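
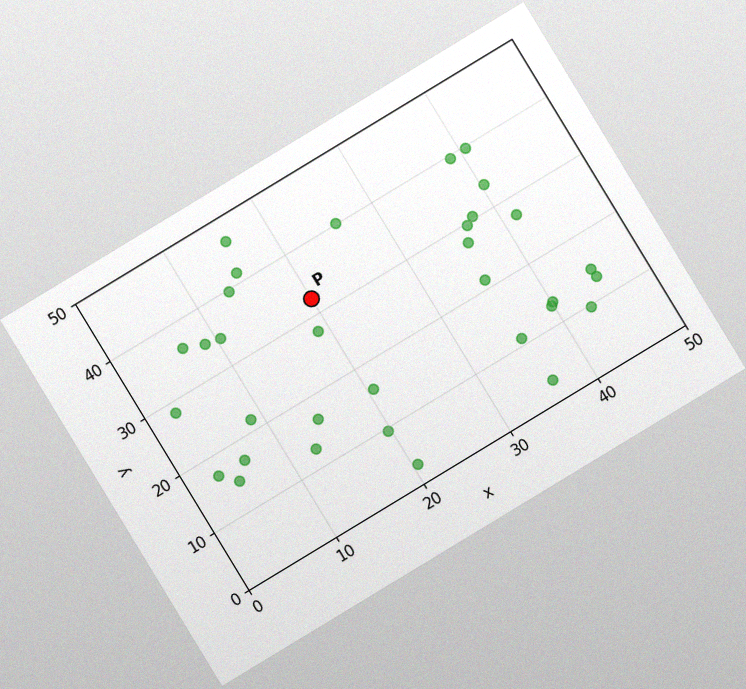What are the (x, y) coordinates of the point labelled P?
The chart is tilted about 31° counter-clockwise, with some photo noise. Following the gridlines from P to each axis, P sits at (20, 32.5).

(20, 32.5)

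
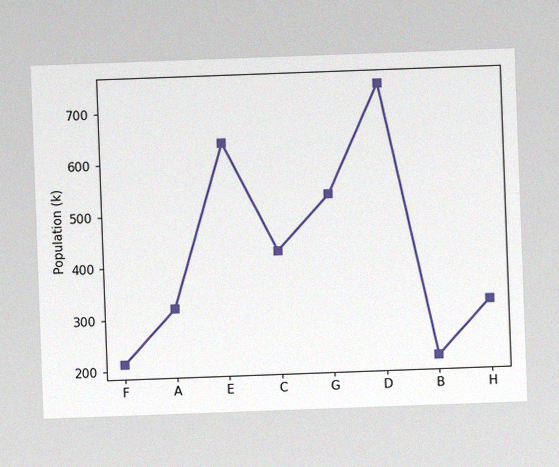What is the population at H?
The chart is tilted about 2° counter-clockwise, with some photo noise. At H, the line is at 318k.

318k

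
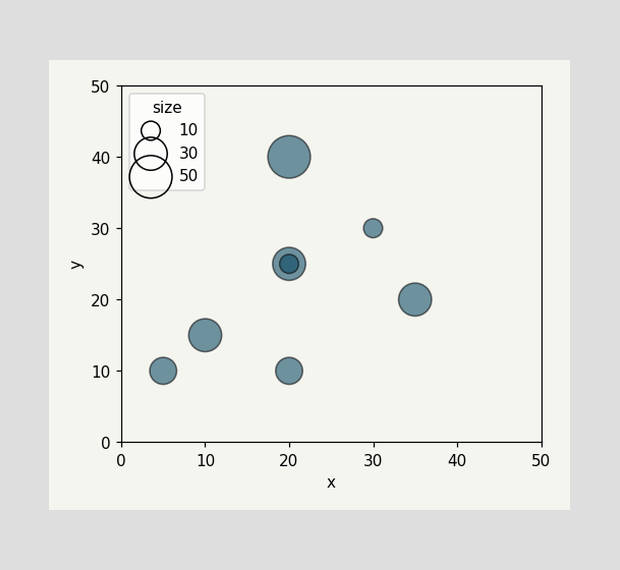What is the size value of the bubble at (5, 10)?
Matching the bubble at (5, 10) against the size legend gives 20.

20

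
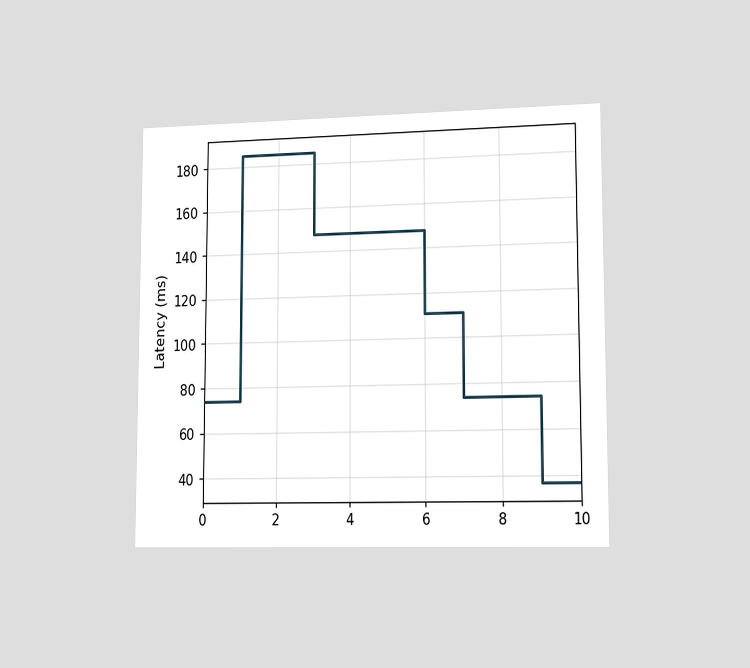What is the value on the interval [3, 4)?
148ms

The chart is viewed slightly from the right. On [3, 4) the step sits at 148ms.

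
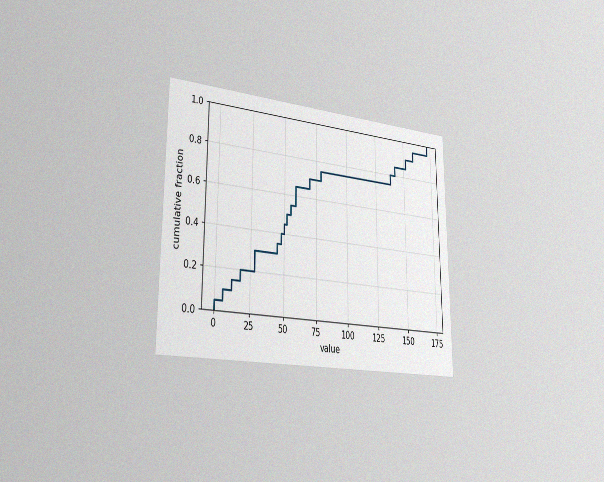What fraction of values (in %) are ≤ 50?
45%

The chart is viewed slightly from the left, with some photo noise. At x=50 the ECDF step is at 45%.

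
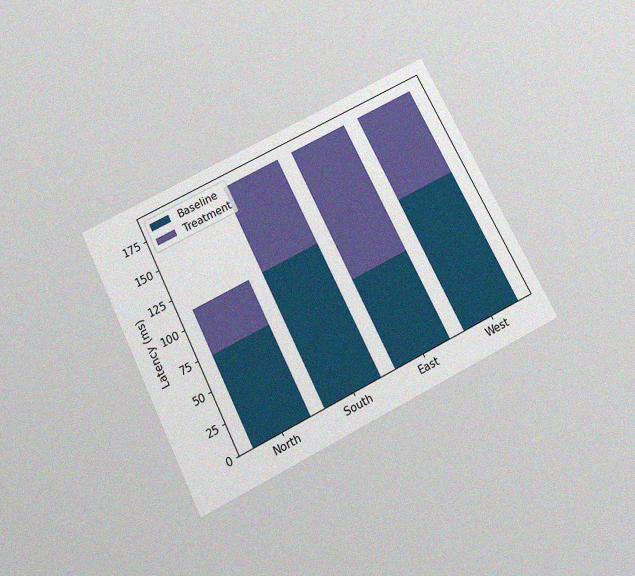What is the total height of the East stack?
The chart is tilted about 27° counter-clockwise and viewed slightly from below, with some photo noise. The East stack's top reaches 185ms on the y-axis.

185ms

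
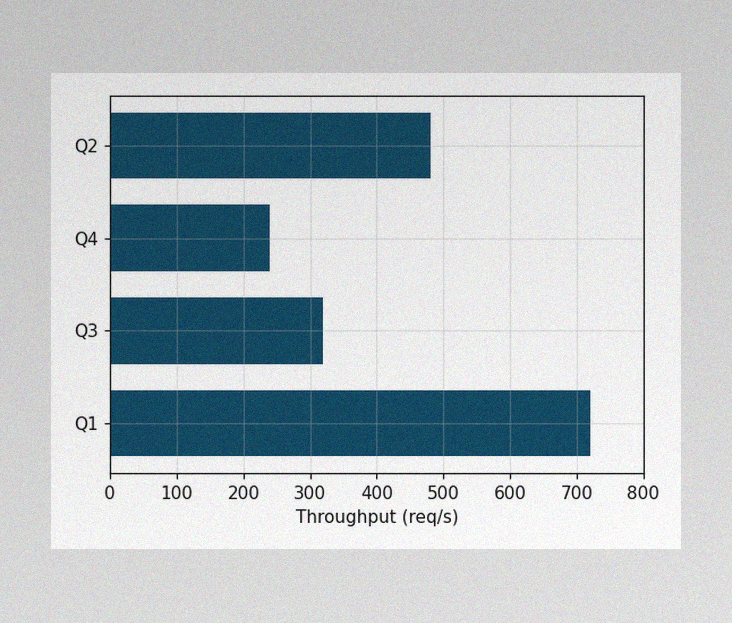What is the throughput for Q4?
240req/s

The image has some photo noise and uneven lighting. Reading along the chart's x-axis, the Q4 bar reaches 240req/s.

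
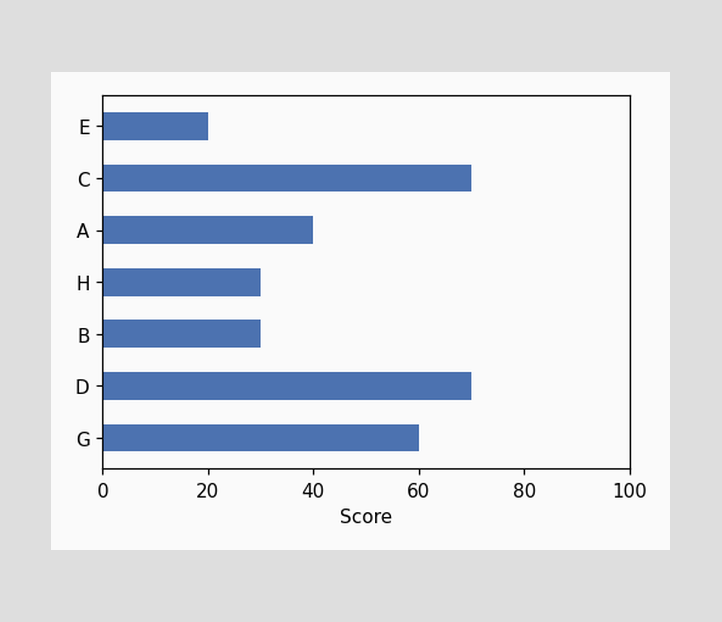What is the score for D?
Reading along the chart's x-axis, the D bar reaches 70.

70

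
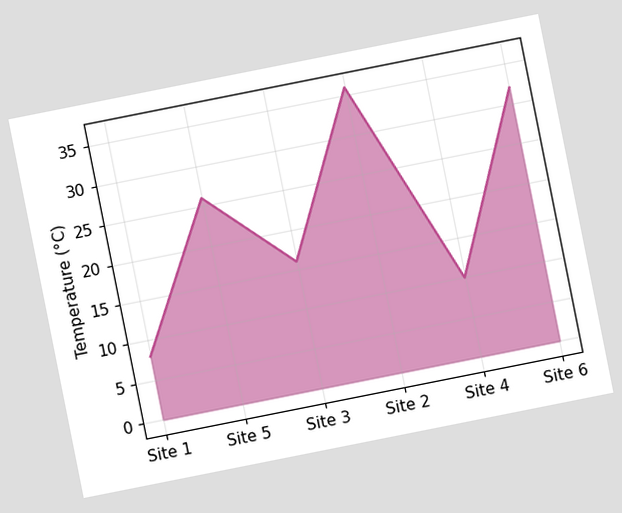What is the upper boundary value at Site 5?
The chart is tilted about 11° counter-clockwise. At Site 5 the upper boundary is at 26°C.

26°C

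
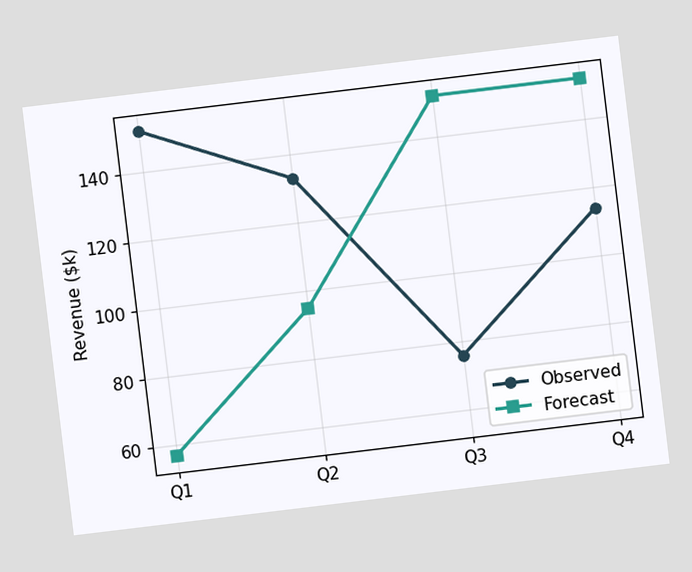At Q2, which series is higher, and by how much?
The chart is tilted about 7° counter-clockwise. At Q2, Observed sits above the other line by $38k.

Observed, by $38k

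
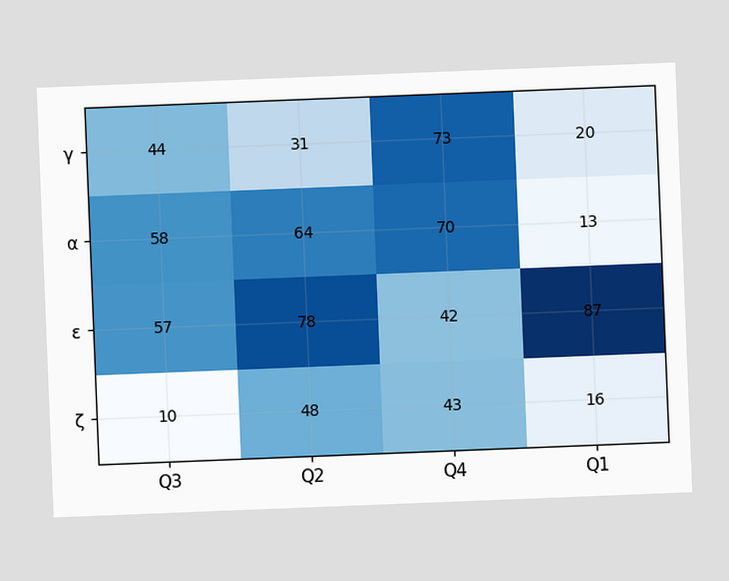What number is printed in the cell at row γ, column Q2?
The chart is tilted about 2° counter-clockwise. The (γ, Q2) cell reads 31.

31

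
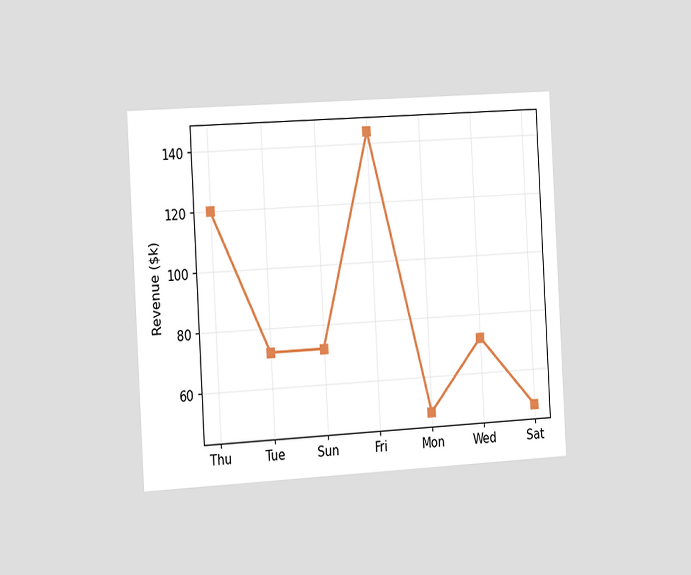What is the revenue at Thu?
The chart is tilted about 3° counter-clockwise and viewed slightly from the left. At Thu, the line is at $120k.

$120k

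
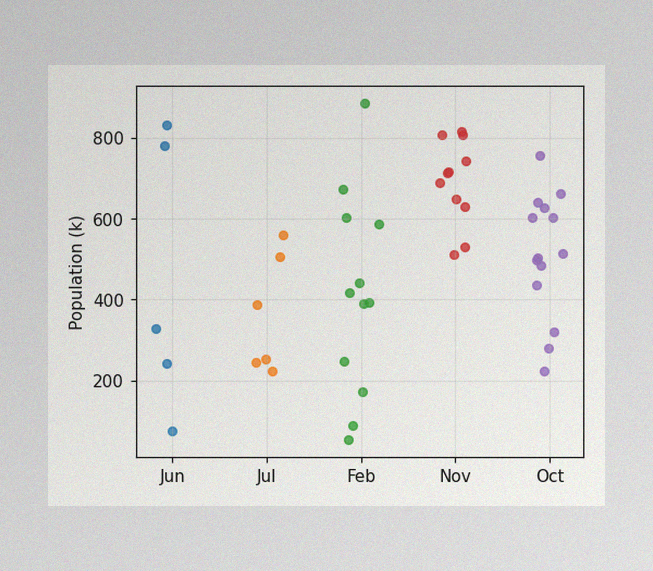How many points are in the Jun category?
5

The image has some photo noise and uneven lighting. Counting the markers in the Jun column gives 5.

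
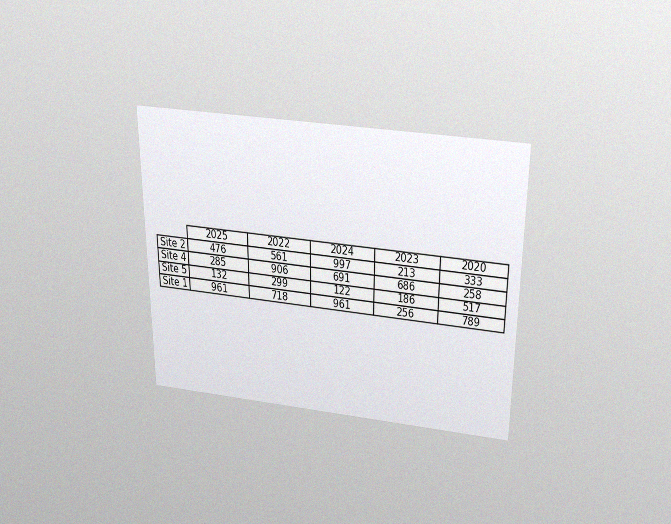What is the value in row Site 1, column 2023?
The chart is viewed slightly from above, with some photo noise. The (Site 1, 2023) cell reads 256.

256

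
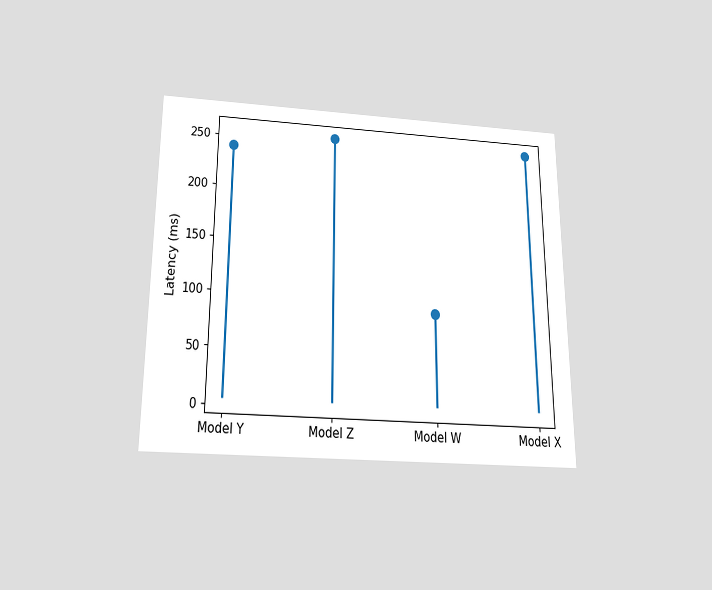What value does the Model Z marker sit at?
255ms

The chart is viewed slightly from below. The Model Z marker sits at 255ms.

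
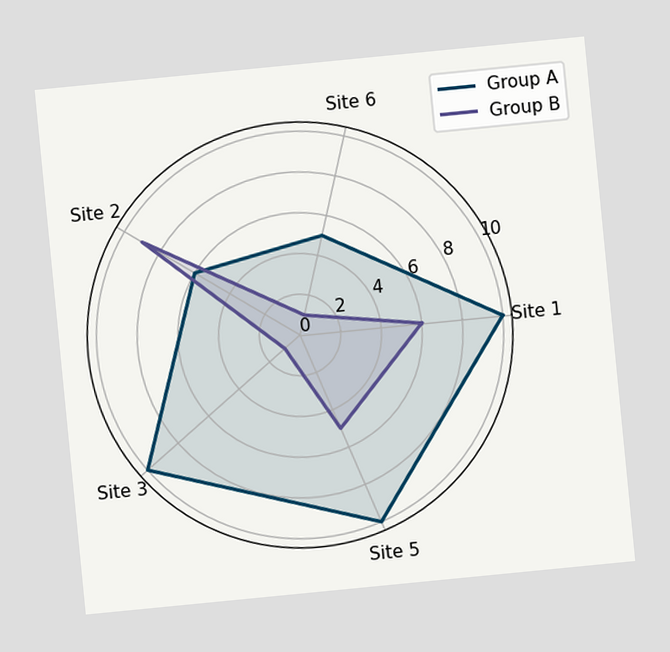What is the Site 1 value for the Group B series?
The chart is tilted about 6° counter-clockwise. On the Site 1 axis, Group B reaches 6.

6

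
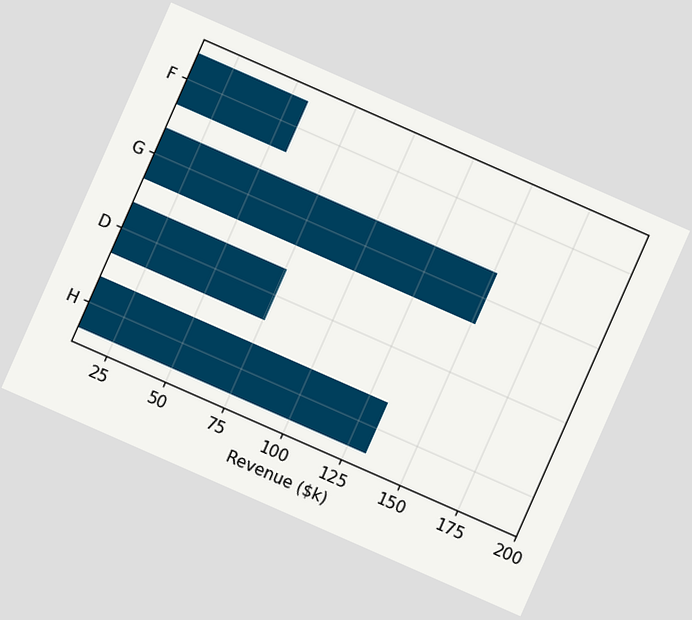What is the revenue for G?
$152k

The chart is tilted about 24° clockwise. Reading along the chart's x-axis, the G bar reaches $152k.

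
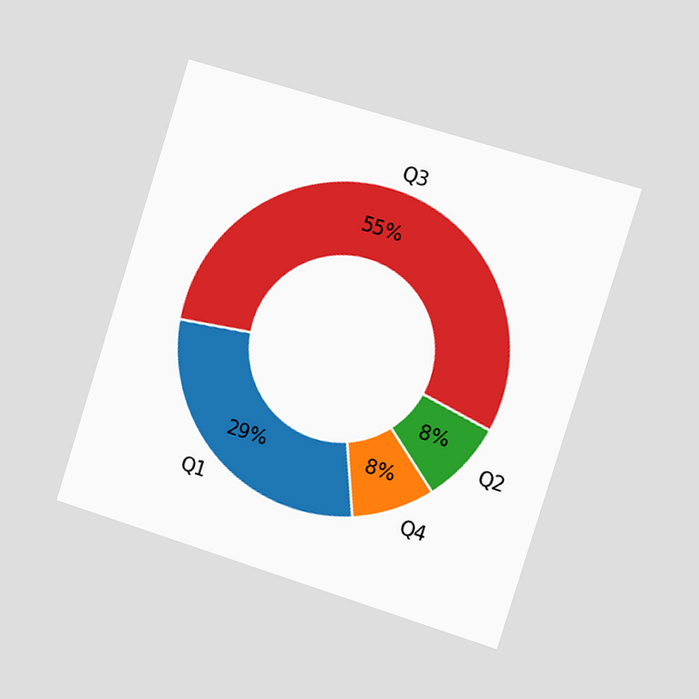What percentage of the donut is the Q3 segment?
The chart is tilted about 17° clockwise and viewed slightly from the right. The Q3 segment takes up 55% of the ring.

55%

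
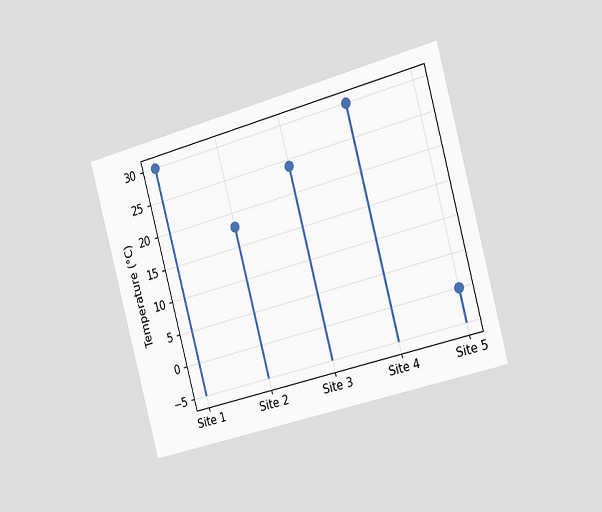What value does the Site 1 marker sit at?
30°C

The chart is tilted about 15° counter-clockwise and viewed slightly from the right. The Site 1 marker sits at 30°C.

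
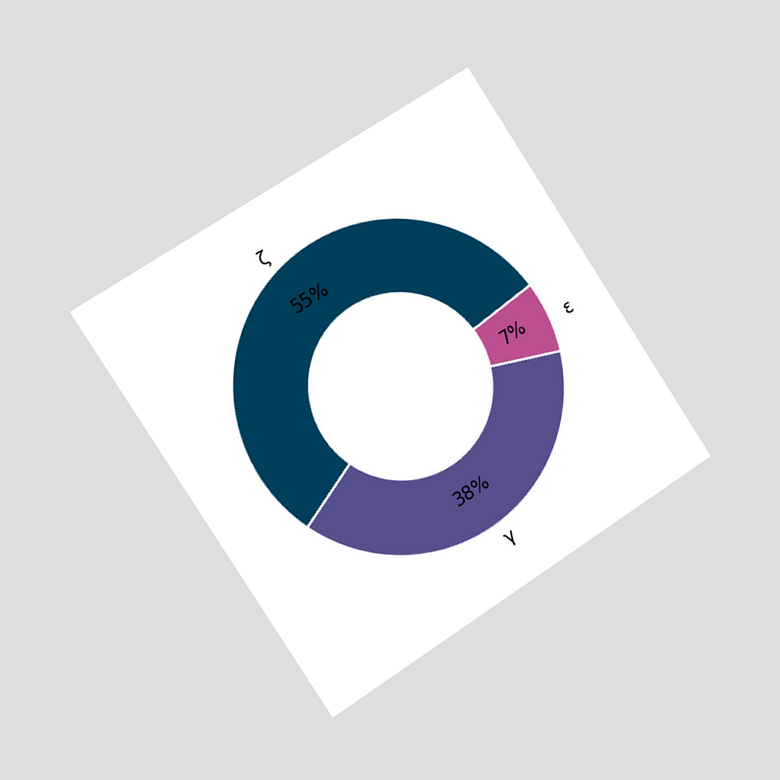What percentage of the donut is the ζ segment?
55%

The chart is tilted about 33° counter-clockwise and viewed slightly from the left. The ζ segment takes up 55% of the ring.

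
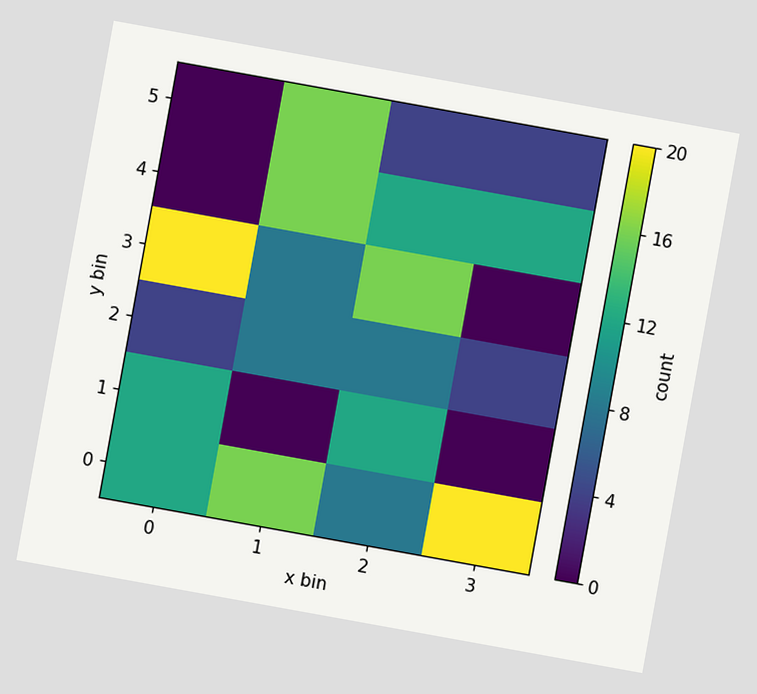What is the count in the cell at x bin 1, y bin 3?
8

The chart is tilted about 10° clockwise. Matching the cell (1, 3) against the colorbar gives 8.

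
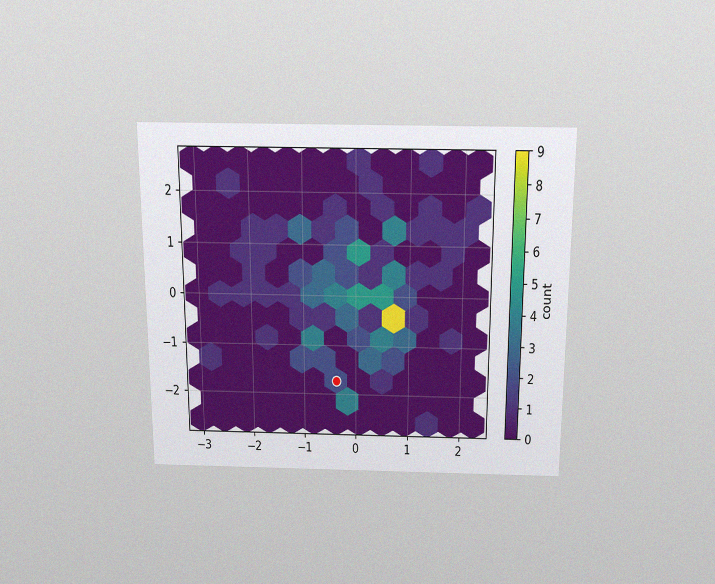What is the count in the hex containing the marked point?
2

The chart is viewed slightly from above, with some photo noise. The marked hex reads 2 on the colorbar.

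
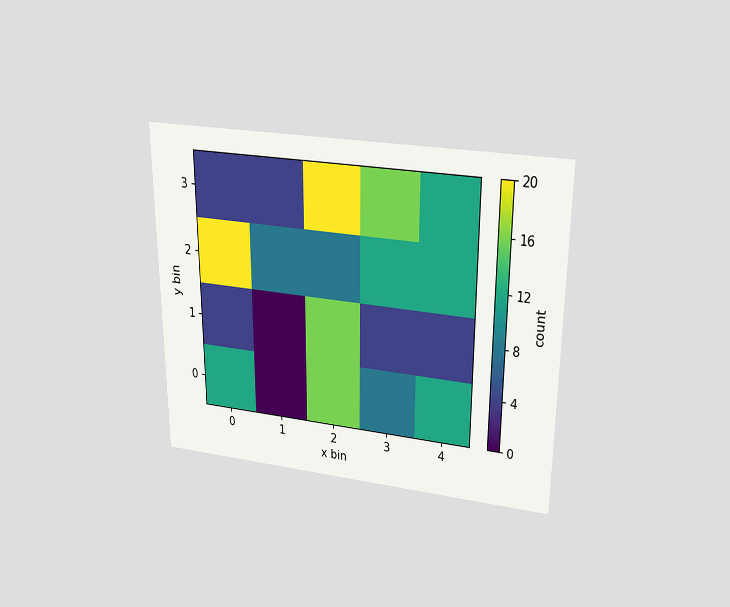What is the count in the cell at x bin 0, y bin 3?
The chart is viewed slightly from above. Matching the cell (0, 3) against the colorbar gives 4.

4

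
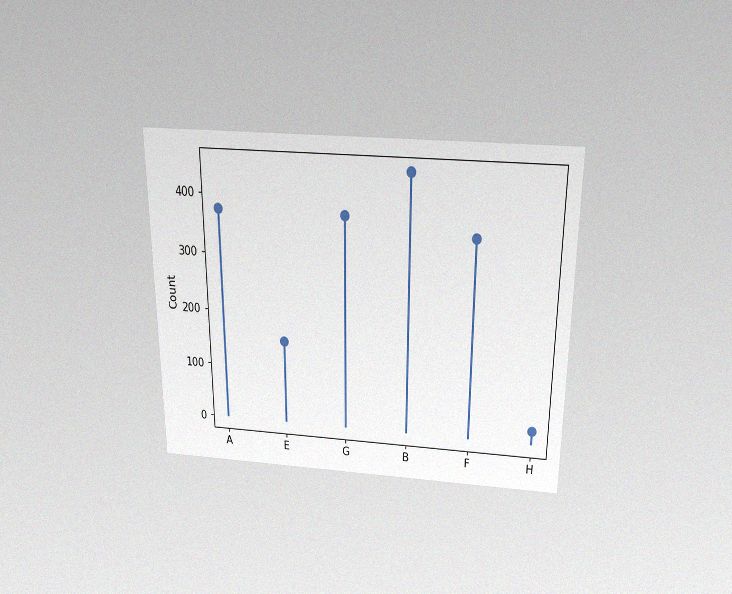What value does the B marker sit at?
450

The chart is viewed slightly from above, with some photo noise. The B marker sits at 450.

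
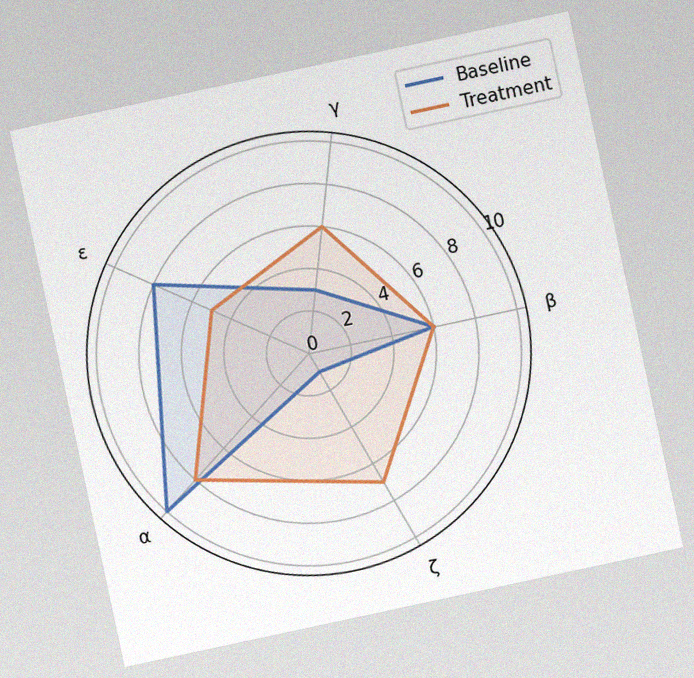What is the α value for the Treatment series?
8

The chart is tilted about 12° counter-clockwise, with some photo noise. On the α axis, Treatment reaches 8.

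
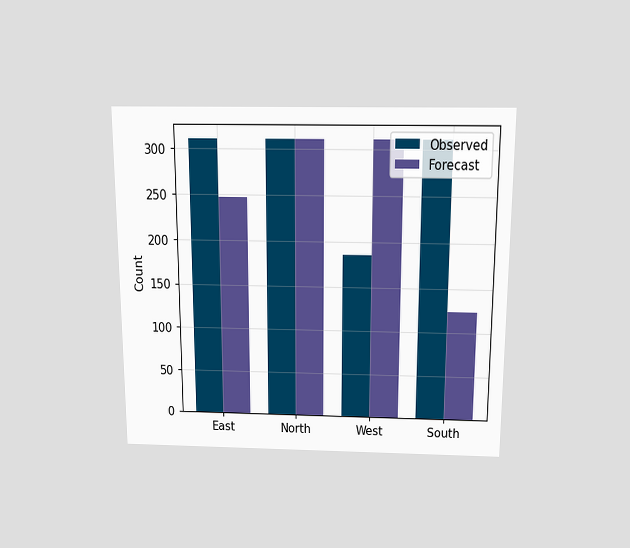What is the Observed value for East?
The chart is viewed slightly from above. The Observed bar at East reaches 310 on the y-axis.

310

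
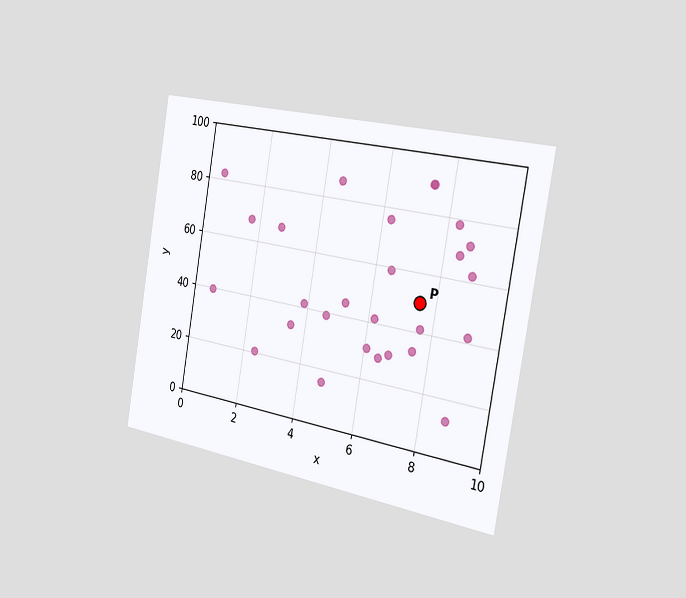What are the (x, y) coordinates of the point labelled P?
The chart is tilted about 10° clockwise and viewed slightly from the right. Following the gridlines from P to each axis, P sits at (7.5, 50).

(7.5, 50)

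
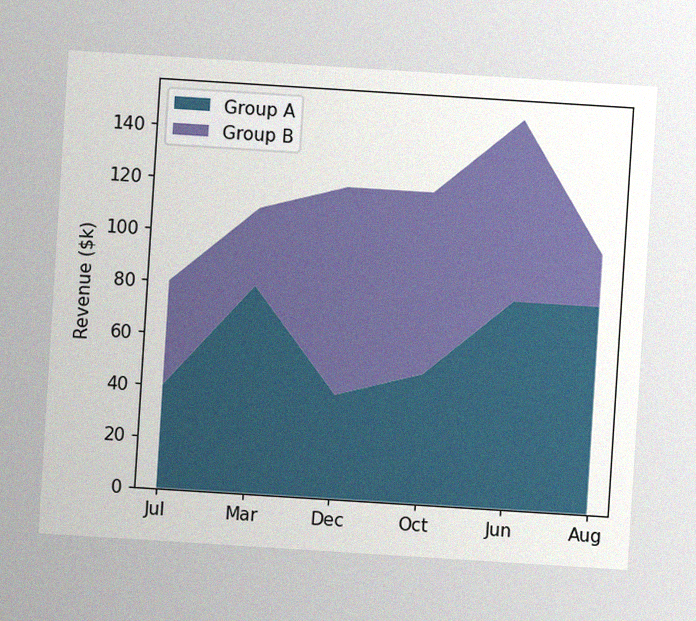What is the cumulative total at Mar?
The chart is tilted about 4° clockwise, with some photo noise. The stacked total at Mar reaches $110k.

$110k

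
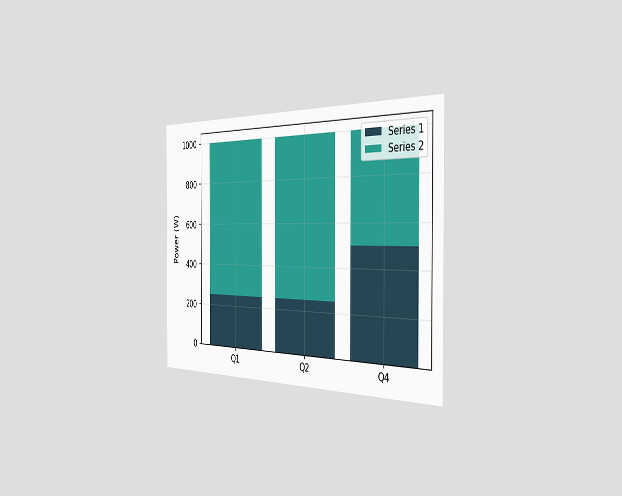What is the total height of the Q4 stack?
1000W

The chart is viewed slightly from the right. The Q4 stack's top reaches 1000W on the y-axis.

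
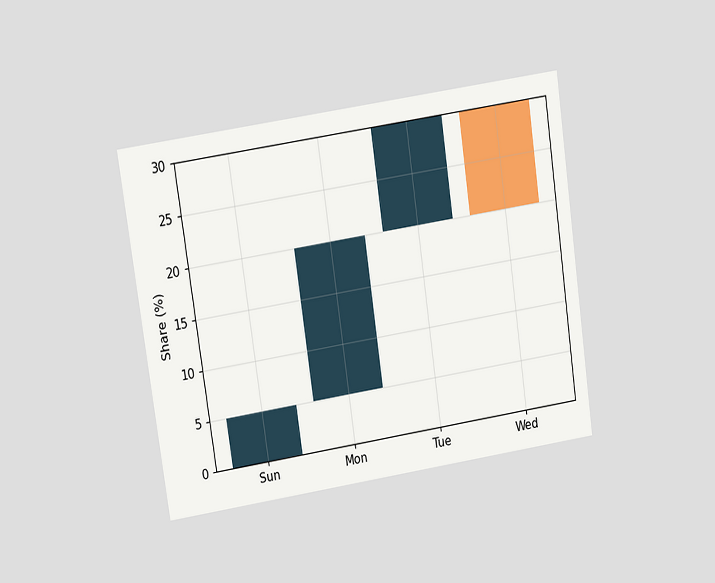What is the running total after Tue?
30%

The chart is tilted about 8° counter-clockwise and viewed at a slight angle. After Tue the running total reaches 30%.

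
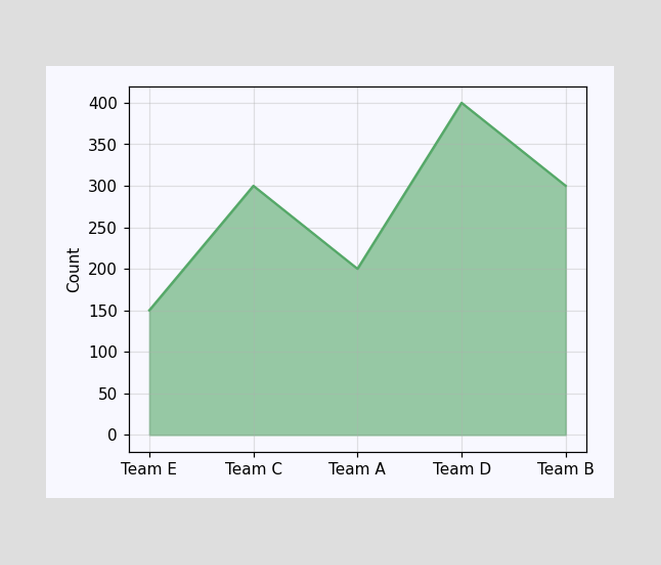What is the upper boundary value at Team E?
At Team E the upper boundary is at 150.

150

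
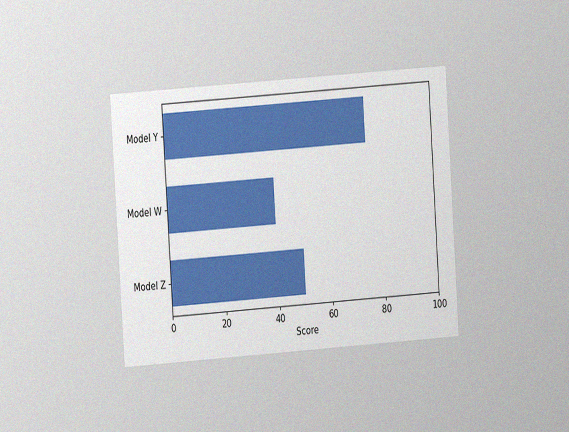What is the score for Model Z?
The chart is tilted about 4° counter-clockwise and viewed at a slight angle, with some photo noise. Reading along the chart's x-axis, the Model Z bar reaches 50.

50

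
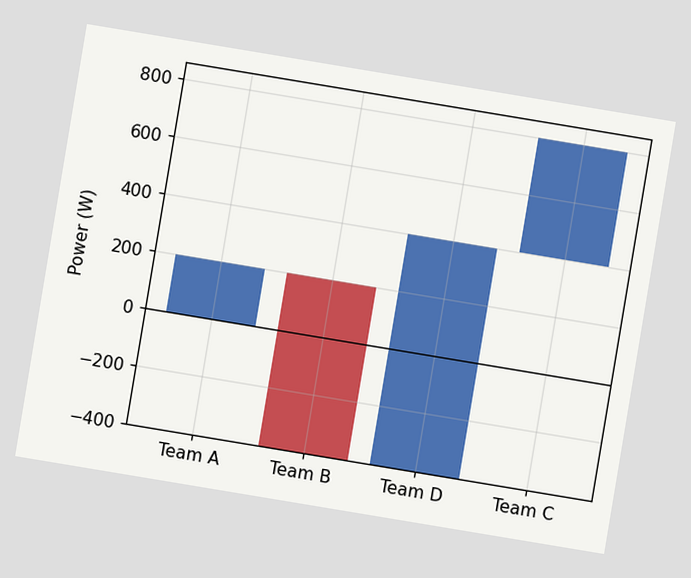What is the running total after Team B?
The chart is tilted about 9° clockwise. After Team B the running total reaches -400W.

-400W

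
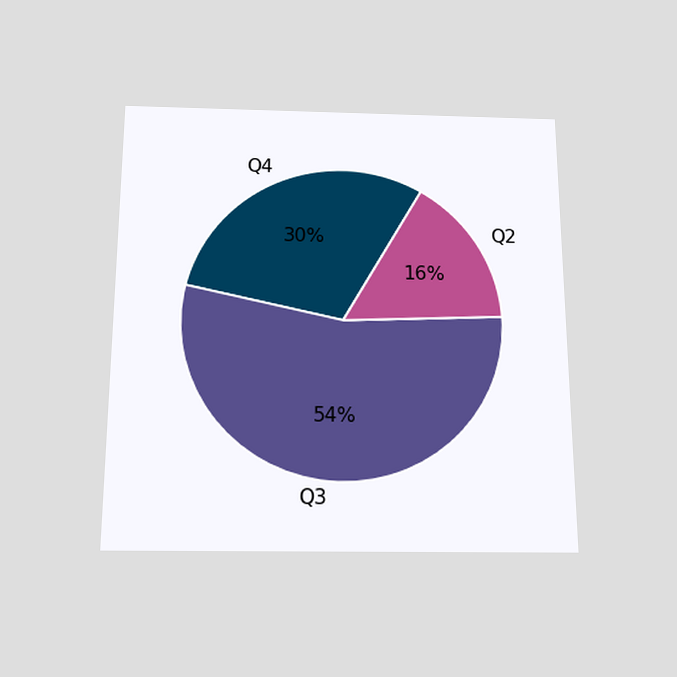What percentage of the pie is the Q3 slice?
The chart is viewed slightly from below. The Q3 slice takes up 54% of the pie.

54%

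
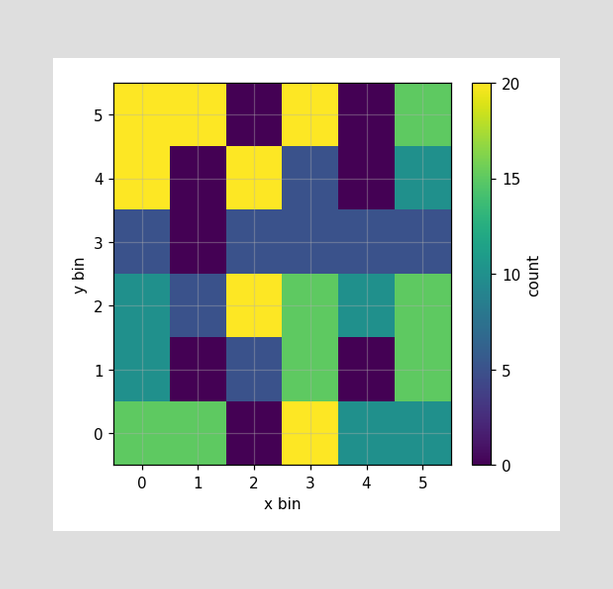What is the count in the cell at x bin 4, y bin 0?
10

Matching the cell (4, 0) against the colorbar gives 10.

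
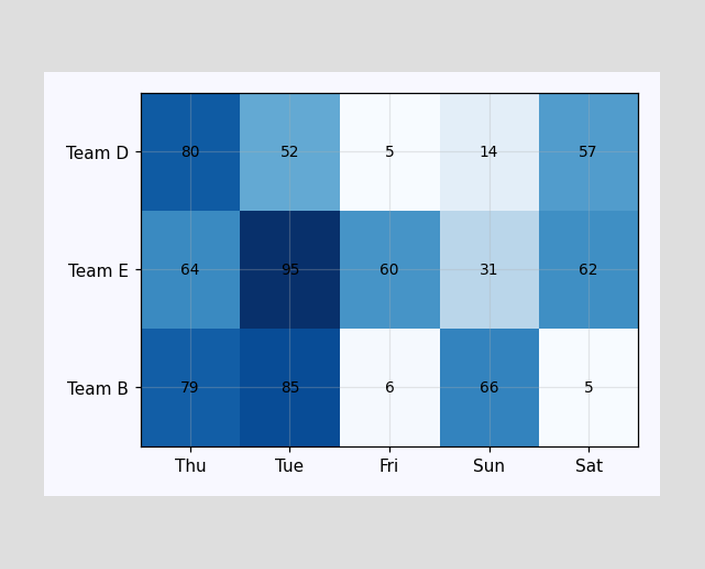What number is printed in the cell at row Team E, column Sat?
62

The (Team E, Sat) cell reads 62.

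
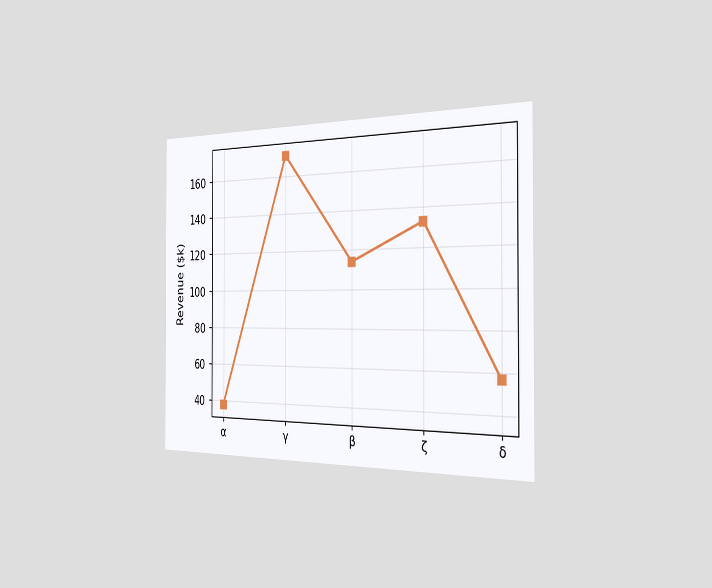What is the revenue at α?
$38k

The chart is viewed slightly from the right. At α, the line is at $38k.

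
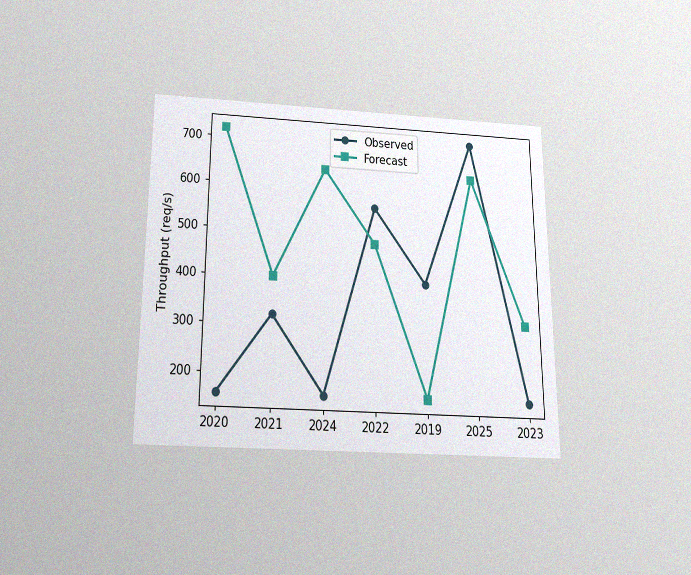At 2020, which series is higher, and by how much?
Forecast, by 560req/s

The chart is viewed slightly from below, with some photo noise. At 2020, Forecast sits above the other line by 560req/s.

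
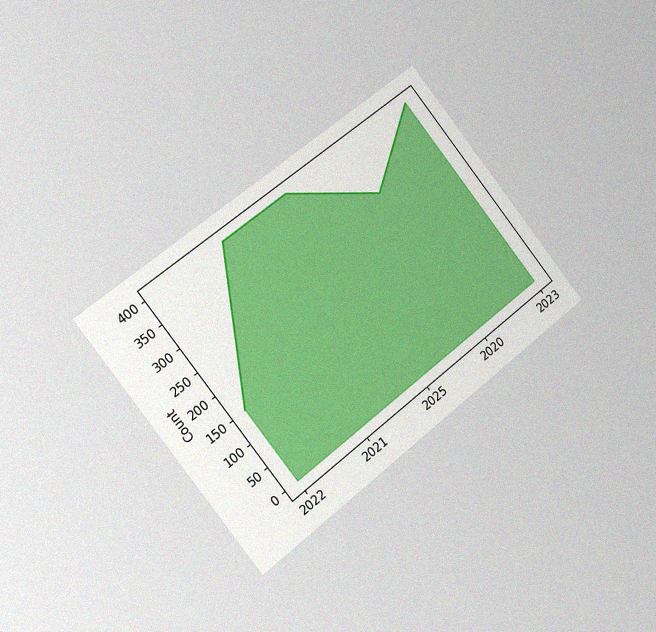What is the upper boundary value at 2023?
400

The chart is tilted about 38° counter-clockwise and viewed slightly from the left, with some photo noise. At 2023 the upper boundary is at 400.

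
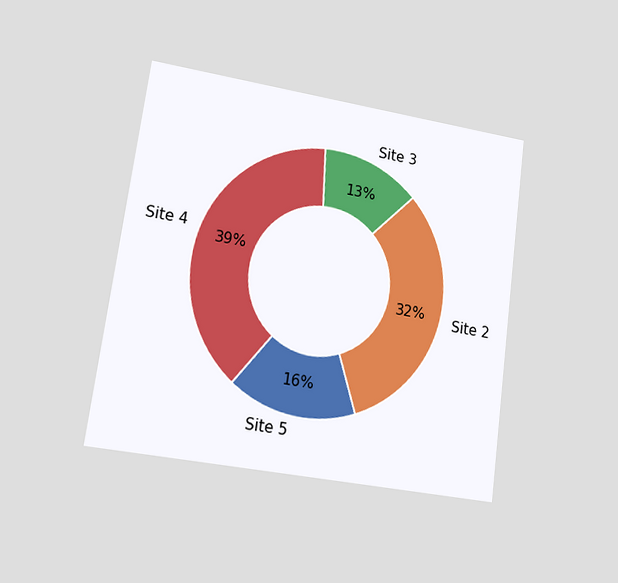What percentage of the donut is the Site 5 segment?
The chart is tilted about 8° clockwise and viewed at a slight angle. The Site 5 segment takes up 16% of the ring.

16%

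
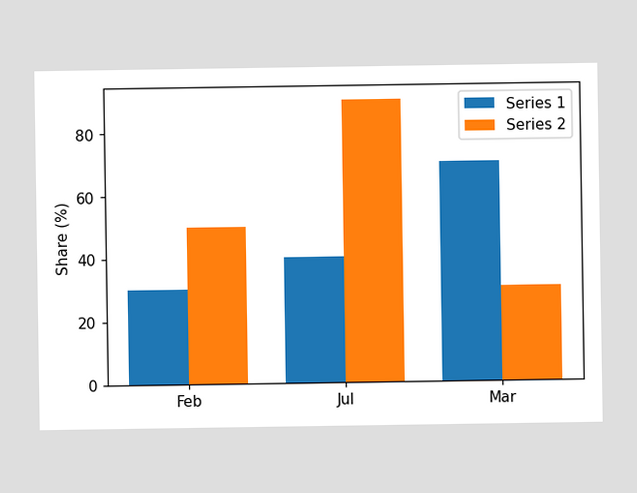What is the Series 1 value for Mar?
70%

The Series 1 bar at Mar reaches 70% on the y-axis.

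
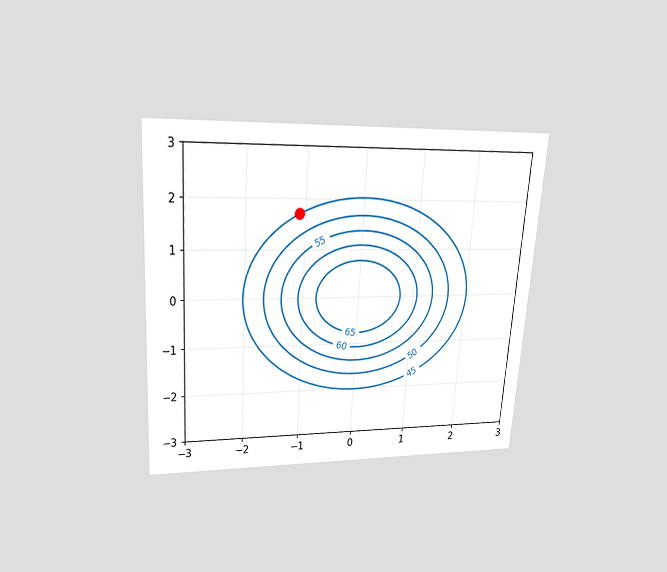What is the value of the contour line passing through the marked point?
The chart is tilted about 4° clockwise and viewed slightly from above. The marked point sits on the contour labelled 45.

45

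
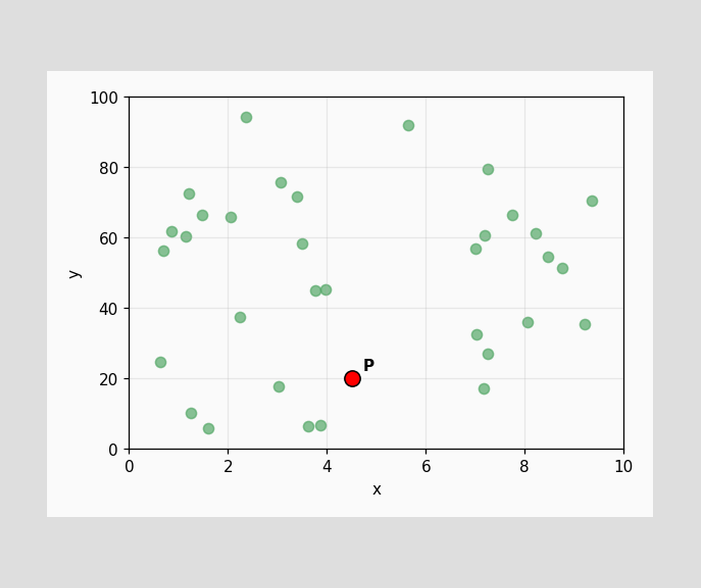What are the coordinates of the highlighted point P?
(4.5, 20)

Following the gridlines from P to each axis, P sits at (4.5, 20).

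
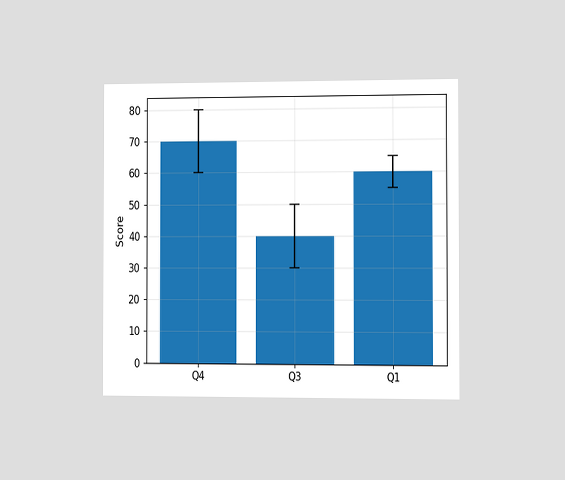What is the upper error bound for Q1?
The chart is viewed slightly from the right. The Q1 bar's upper whisker reaches 65.

65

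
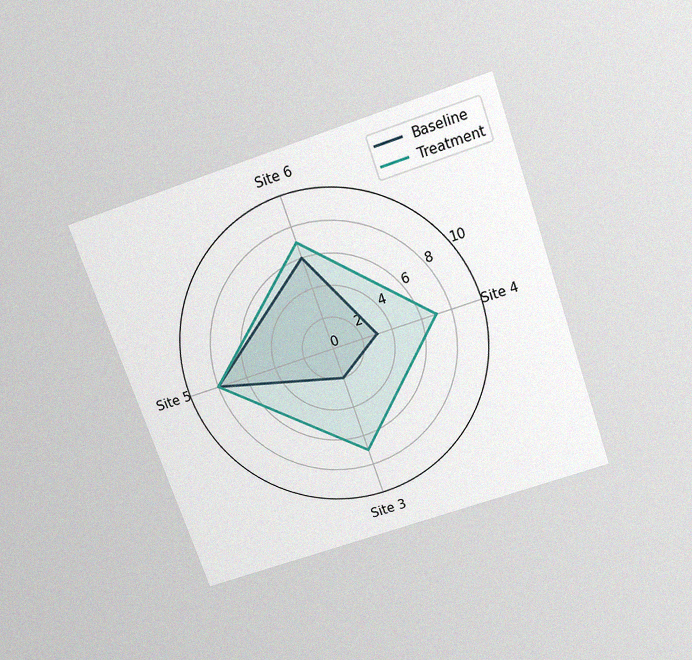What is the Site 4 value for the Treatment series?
The chart is tilted about 19° counter-clockwise and viewed slightly from above, with some photo noise. On the Site 4 axis, Treatment reaches 7.

7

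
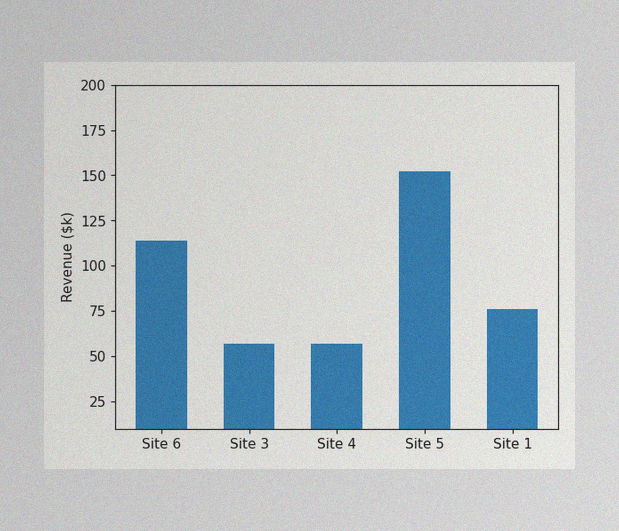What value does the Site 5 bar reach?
The image has some photo noise and uneven lighting. Reading along the chart's y-axis, the Site 5 bar reaches $152k.

$152k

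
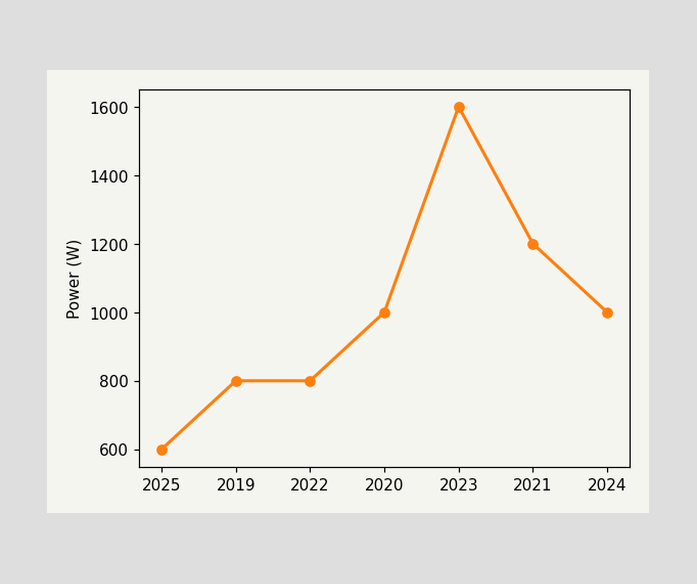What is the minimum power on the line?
600W

The lowest point is at 2025, and reading across to the y-axis gives 600W.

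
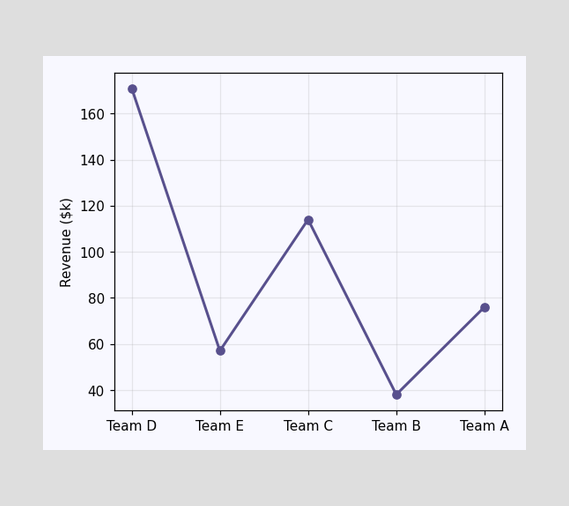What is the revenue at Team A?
$76k

At Team A, the line is at $76k.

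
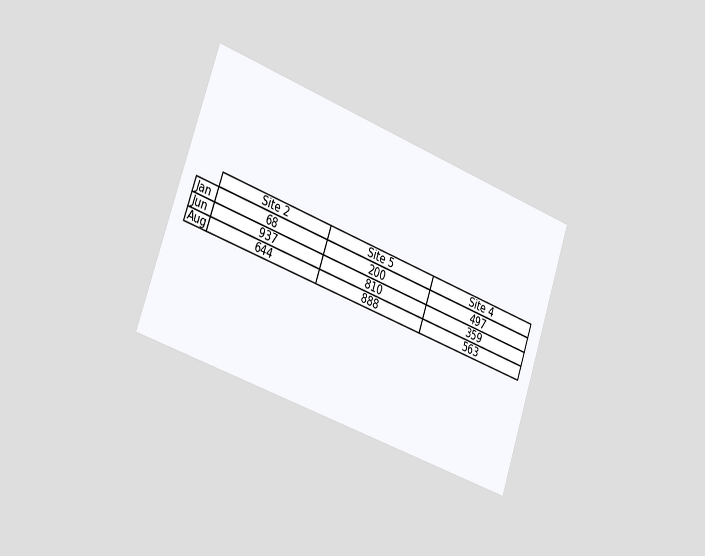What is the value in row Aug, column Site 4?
563

The chart is tilted about 19° clockwise and viewed slightly from the left. The (Aug, Site 4) cell reads 563.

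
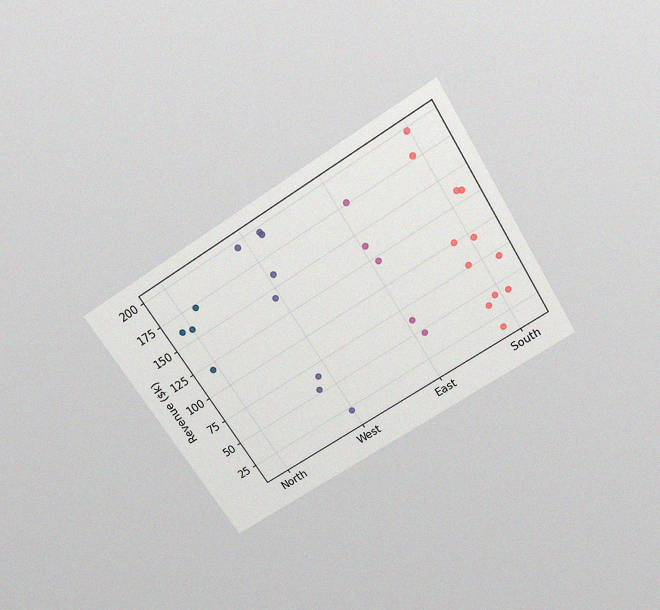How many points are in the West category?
The chart is tilted about 32° counter-clockwise and viewed slightly from above, with some photo noise. Counting the markers in the West column gives 8.

8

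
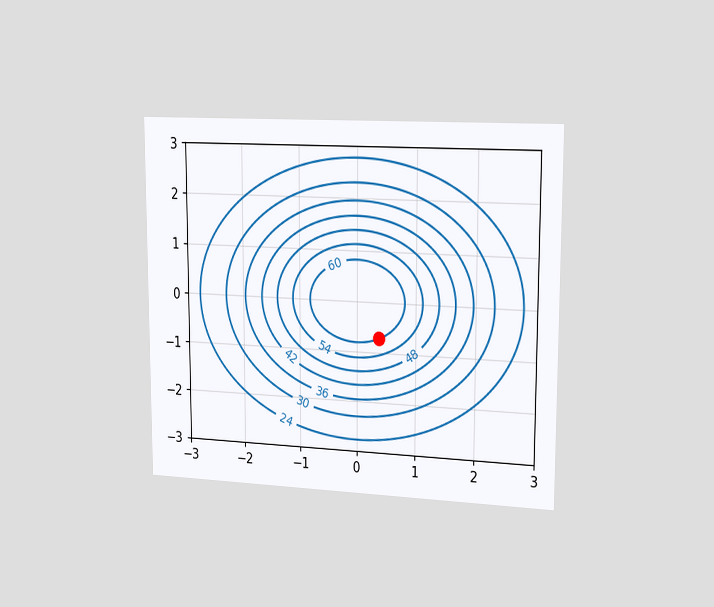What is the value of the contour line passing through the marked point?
60

The chart is viewed slightly from the right. The marked point sits on the contour labelled 60.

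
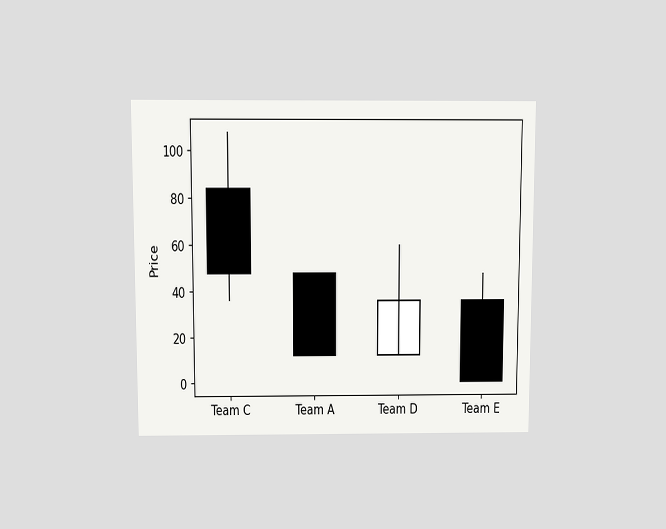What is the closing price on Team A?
12

The chart is viewed slightly from above. The Team A candle closes at 12.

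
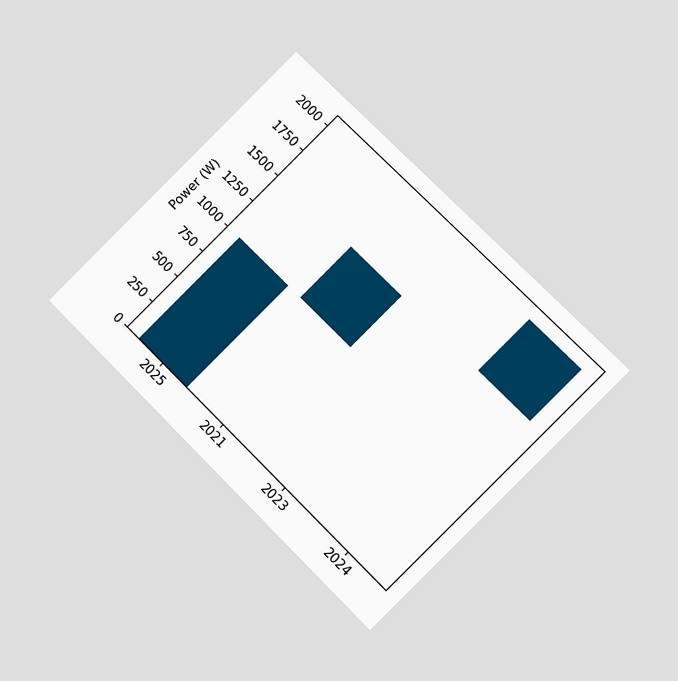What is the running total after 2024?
2000W

The chart is tilted about 45° clockwise and viewed at a slight angle. After 2024 the running total reaches 2000W.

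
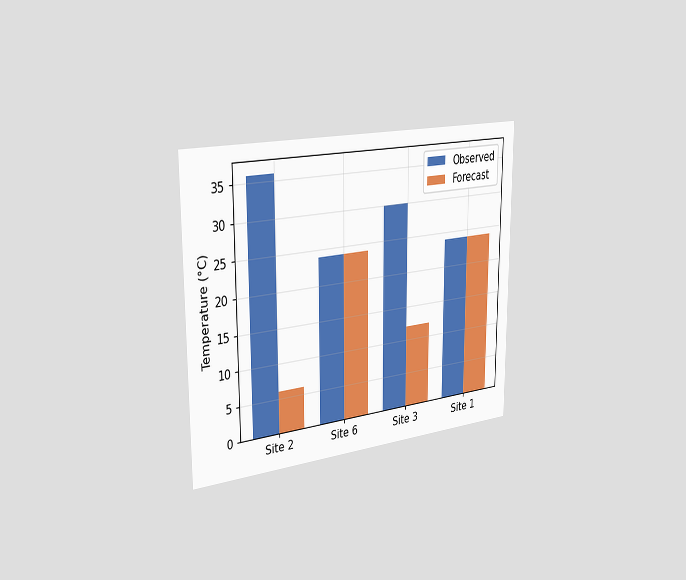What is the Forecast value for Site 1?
24°C

The chart is viewed slightly from the left. The Forecast bar at Site 1 reaches 24°C on the y-axis.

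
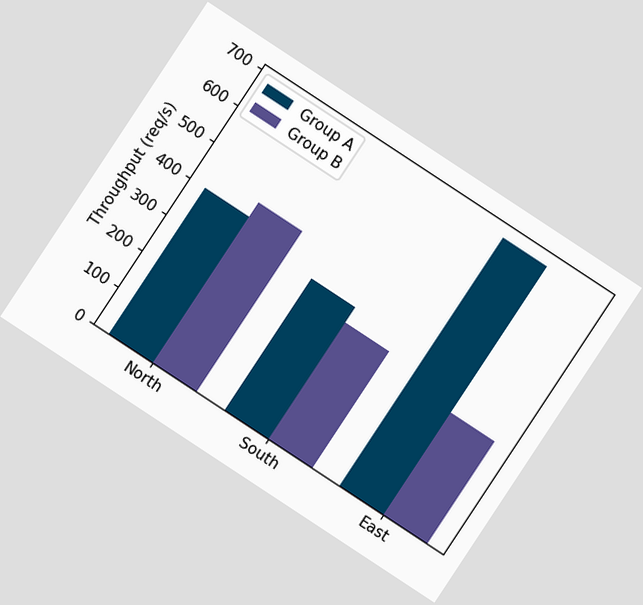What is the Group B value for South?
The chart is tilted about 33° clockwise. The Group B bar at South reaches 320req/s on the y-axis.

320req/s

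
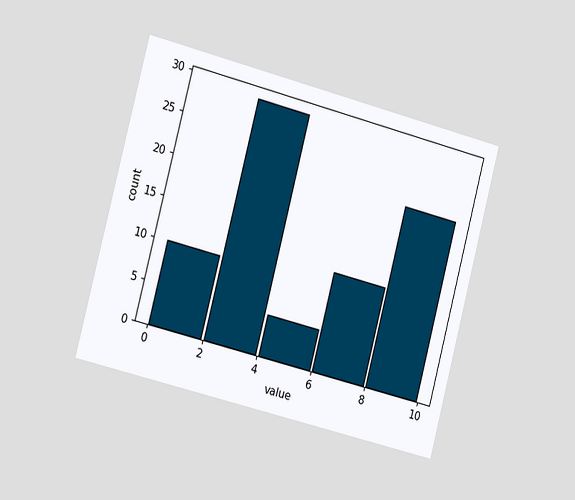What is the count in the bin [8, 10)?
22

The chart is tilted about 15° clockwise and viewed slightly from the left. The [8, 10) bin has height 22.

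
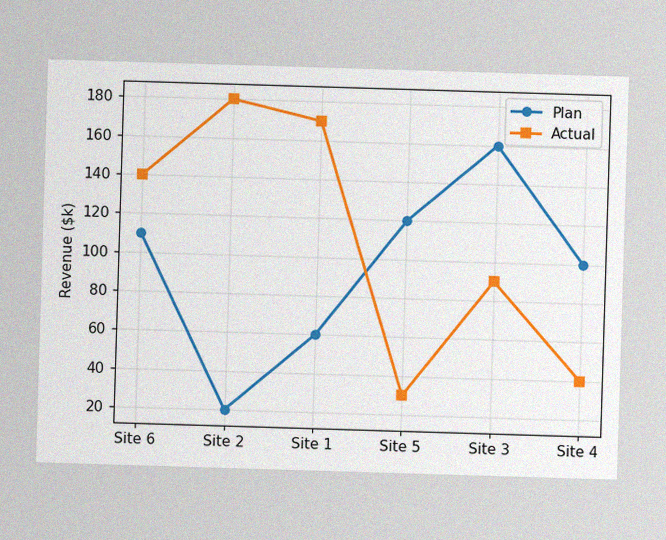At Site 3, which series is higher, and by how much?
The image has some photo noise and uneven lighting. At Site 3, Plan sits above the other line by $70k.

Plan, by $70k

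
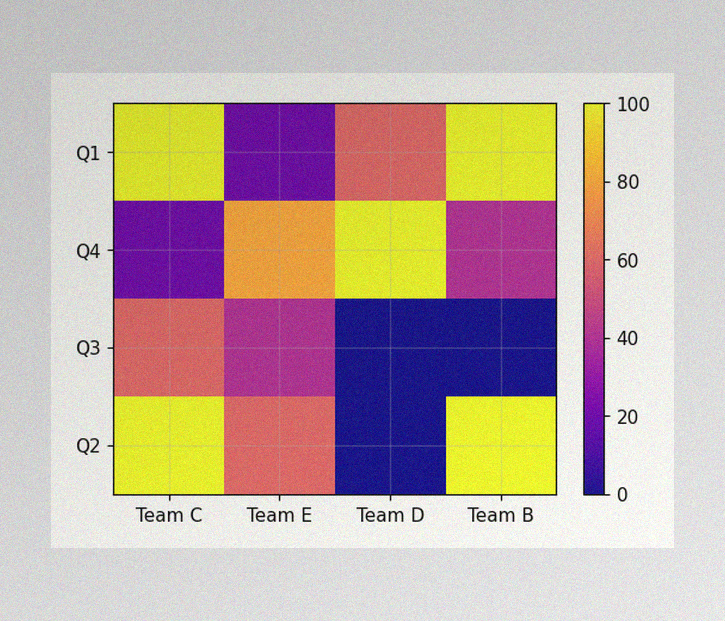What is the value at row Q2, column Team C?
100

The image has some photo noise and uneven lighting. Matching cell (Q2, Team C) against the colorbar gives 100.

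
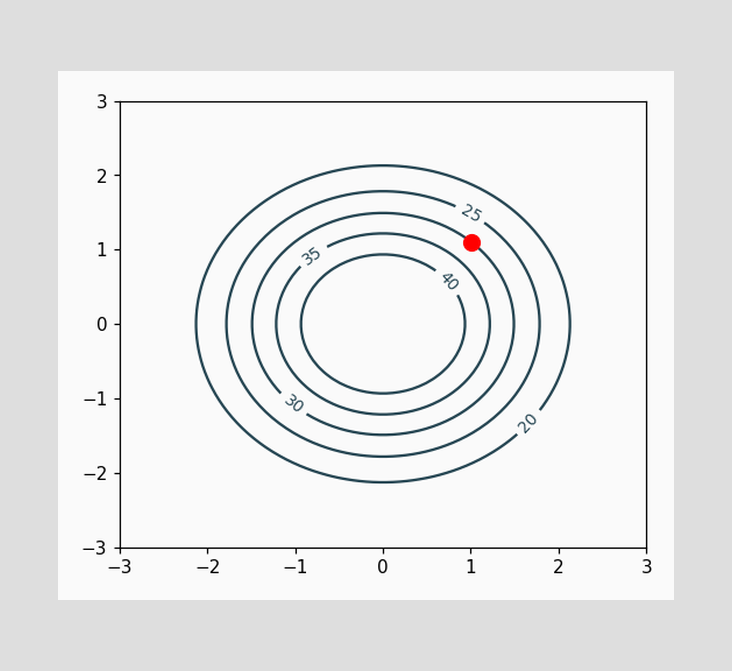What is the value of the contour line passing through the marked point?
30

The marked point sits on the contour labelled 30.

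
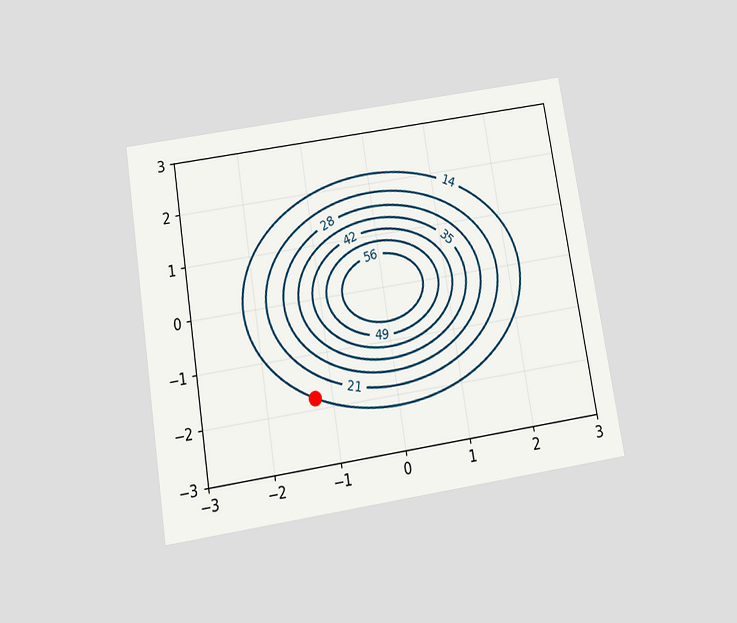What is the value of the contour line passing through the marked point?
The chart is tilted about 9° counter-clockwise and viewed slightly from below. The marked point sits on the contour labelled 14.

14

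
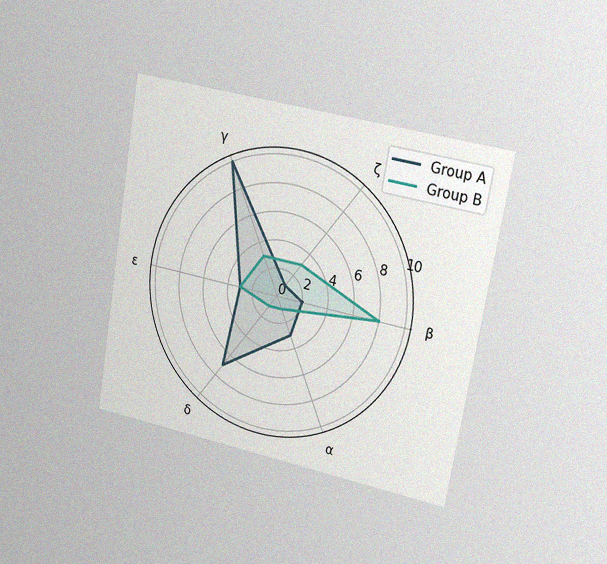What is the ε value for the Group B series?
3

The chart is tilted about 10° clockwise and viewed slightly from the right, with some photo noise. On the ε axis, Group B reaches 3.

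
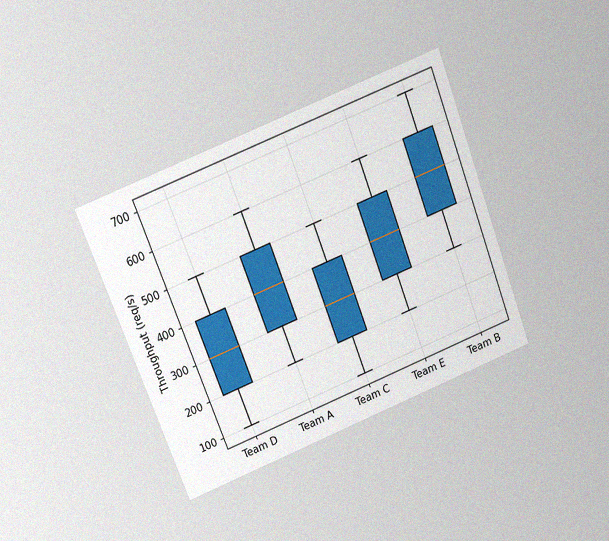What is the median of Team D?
The chart is tilted about 21° counter-clockwise and viewed at a slight angle, with some photo noise. The median line in the Team D box sits at 300req/s.

300req/s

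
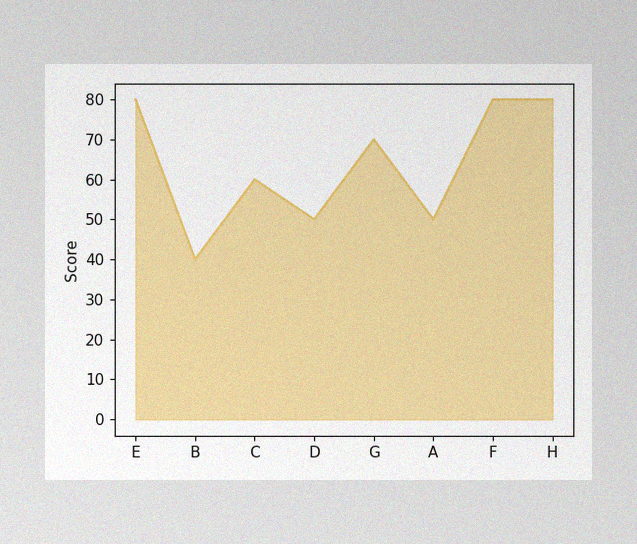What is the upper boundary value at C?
The image has some photo noise and uneven lighting. At C the upper boundary is at 60.

60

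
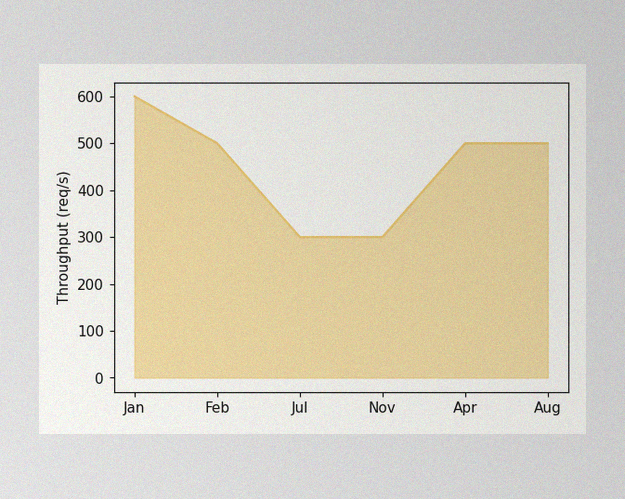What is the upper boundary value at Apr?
500req/s

The image has some photo noise and uneven lighting. At Apr the upper boundary is at 500req/s.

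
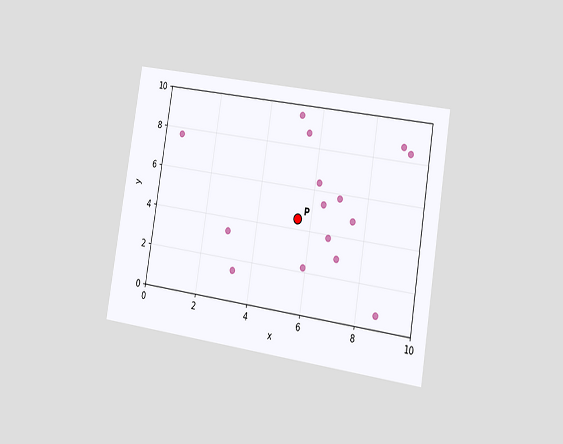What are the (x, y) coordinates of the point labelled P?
(5.5, 4.5)

The chart is tilted about 9° clockwise and viewed slightly from the right. Following the gridlines from P to each axis, P sits at (5.5, 4.5).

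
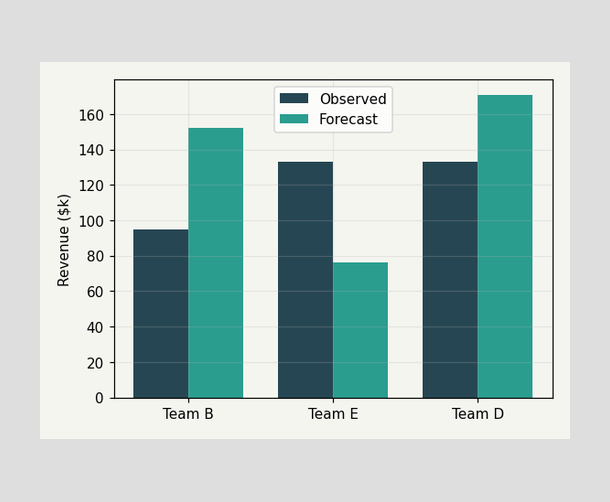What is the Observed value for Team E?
The Observed bar at Team E reaches $133k on the y-axis.

$133k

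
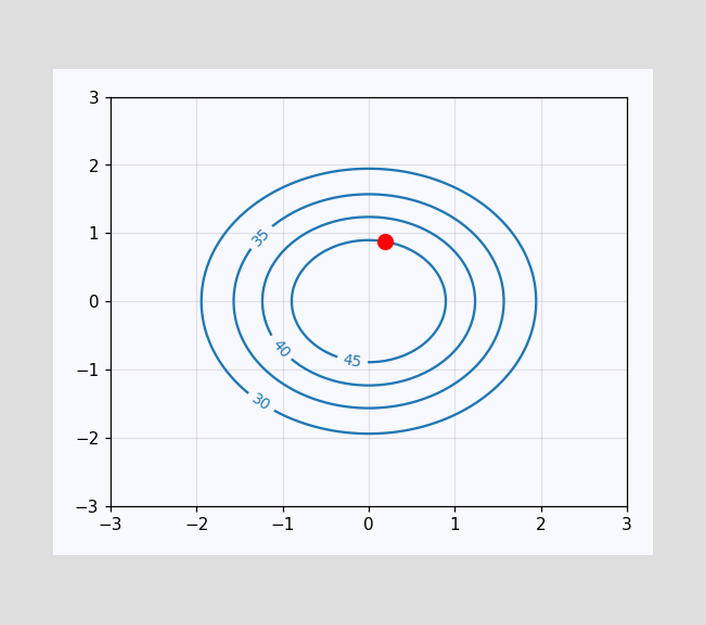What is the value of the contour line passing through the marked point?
45

The marked point sits on the contour labelled 45.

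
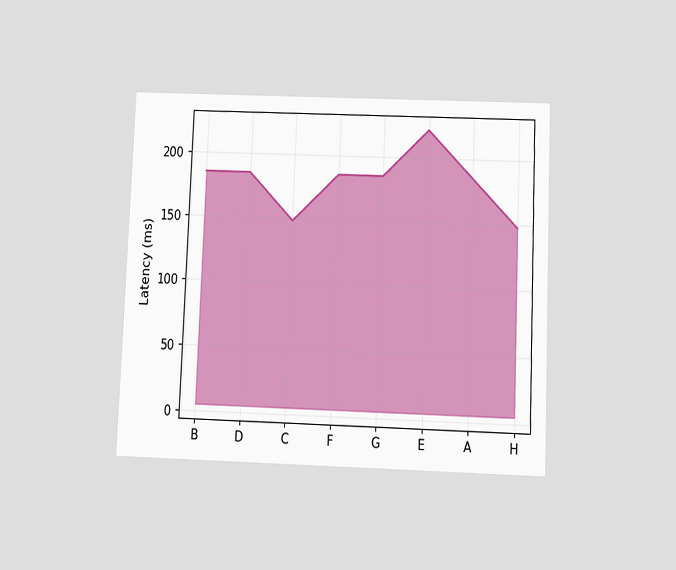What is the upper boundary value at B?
185ms

The chart is tilted about 2° clockwise and viewed slightly from below. At B the upper boundary is at 185ms.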